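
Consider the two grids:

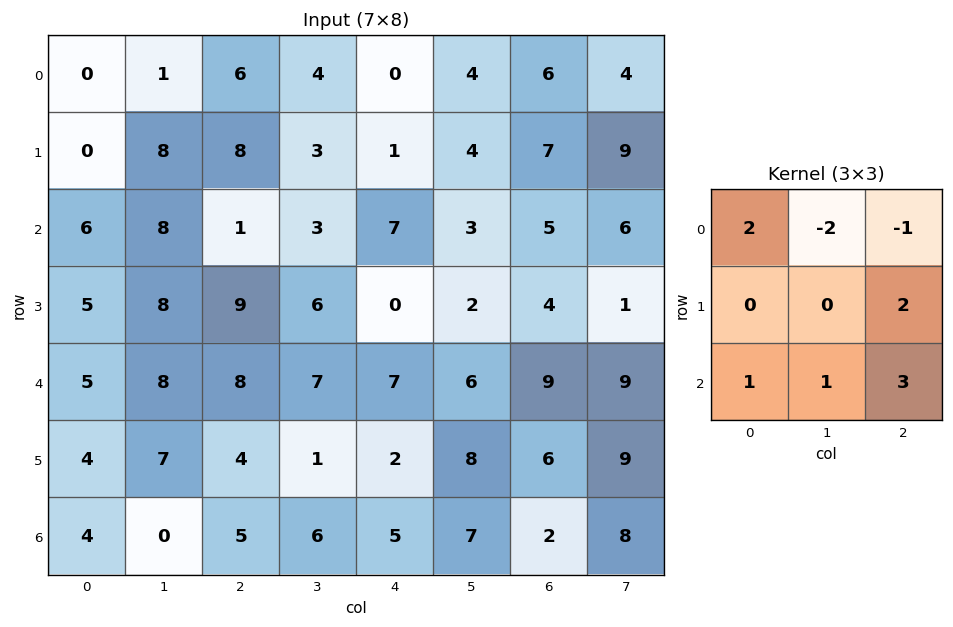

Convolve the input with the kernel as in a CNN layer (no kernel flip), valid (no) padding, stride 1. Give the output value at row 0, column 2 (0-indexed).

31

The receptive field on the input at this output position is [6 4 0 / 8 3 1 / 1 3 7]. Elementwise product with the kernel and sum: 6·2 + 4·-2 + 0·-1 + 1·2 + 1·1 + 3·1 + 7·3.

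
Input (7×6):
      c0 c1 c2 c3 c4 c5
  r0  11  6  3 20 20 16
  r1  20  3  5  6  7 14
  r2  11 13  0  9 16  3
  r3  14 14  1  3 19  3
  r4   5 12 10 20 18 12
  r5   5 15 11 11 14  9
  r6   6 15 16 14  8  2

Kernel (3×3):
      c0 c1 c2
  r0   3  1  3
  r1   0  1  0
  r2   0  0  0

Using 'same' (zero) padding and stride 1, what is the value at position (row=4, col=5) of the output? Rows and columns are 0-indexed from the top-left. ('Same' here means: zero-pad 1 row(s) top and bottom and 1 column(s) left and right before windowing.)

The receptive field on the zero-padded input at this output position is [19 3 0 / 18 12 0 / 14 9 0]. Elementwise product with the kernel and sum: 19·3 + 3·1 + 0·3 + 12·1.

72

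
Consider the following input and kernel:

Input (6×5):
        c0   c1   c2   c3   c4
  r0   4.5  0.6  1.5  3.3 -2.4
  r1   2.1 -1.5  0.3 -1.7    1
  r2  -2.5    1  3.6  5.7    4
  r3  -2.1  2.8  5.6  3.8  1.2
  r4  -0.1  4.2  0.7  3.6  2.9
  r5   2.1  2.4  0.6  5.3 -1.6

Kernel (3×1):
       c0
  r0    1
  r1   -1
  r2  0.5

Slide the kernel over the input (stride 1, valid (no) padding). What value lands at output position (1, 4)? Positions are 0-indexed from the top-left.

The receptive field on the input at this output position is [1 / 4 / 1.2]. Elementwise product with the kernel and sum: 1·1 + 4·-1 + 1.2·0.5.

-2.4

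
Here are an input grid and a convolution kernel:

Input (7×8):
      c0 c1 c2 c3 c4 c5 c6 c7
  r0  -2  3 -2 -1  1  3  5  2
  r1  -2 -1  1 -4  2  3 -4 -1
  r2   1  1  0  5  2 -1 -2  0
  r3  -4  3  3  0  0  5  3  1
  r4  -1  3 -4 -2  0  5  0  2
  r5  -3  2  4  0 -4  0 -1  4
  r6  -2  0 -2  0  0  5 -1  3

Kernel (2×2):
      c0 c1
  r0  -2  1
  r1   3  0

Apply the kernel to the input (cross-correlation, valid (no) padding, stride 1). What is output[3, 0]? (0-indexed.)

8

The receptive field on the input at this output position is [-4 3 / -1 3]. Elementwise product with the kernel and sum: -4·-2 + 3·1 + -1·3.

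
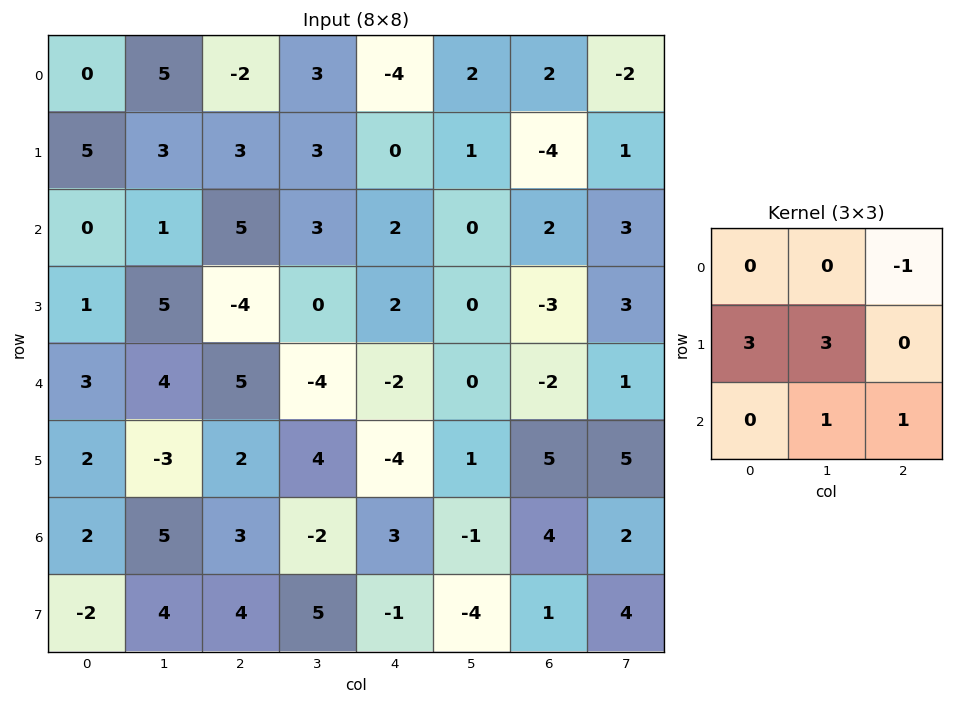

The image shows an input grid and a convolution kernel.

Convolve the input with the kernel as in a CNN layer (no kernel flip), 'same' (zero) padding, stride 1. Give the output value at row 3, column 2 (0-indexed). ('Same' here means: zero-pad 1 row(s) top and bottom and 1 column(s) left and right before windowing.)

The receptive field on the zero-padded input at this output position is [1 5 3 / 5 -4 0 / 4 5 -4]. Elementwise product with the kernel and sum: 3·-1 + 5·3 + -4·3 + 5·1 + -4·1.

1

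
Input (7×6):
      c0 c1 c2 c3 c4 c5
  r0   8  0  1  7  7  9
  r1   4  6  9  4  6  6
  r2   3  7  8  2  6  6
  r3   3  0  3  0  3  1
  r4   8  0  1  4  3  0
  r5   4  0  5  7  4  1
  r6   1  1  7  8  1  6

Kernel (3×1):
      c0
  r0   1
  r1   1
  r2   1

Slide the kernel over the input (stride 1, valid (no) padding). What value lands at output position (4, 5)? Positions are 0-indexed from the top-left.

7

The receptive field on the input at this output position is [0 / 1 / 6]. Elementwise product with the kernel and sum: 0·1 + 1·1 + 6·1.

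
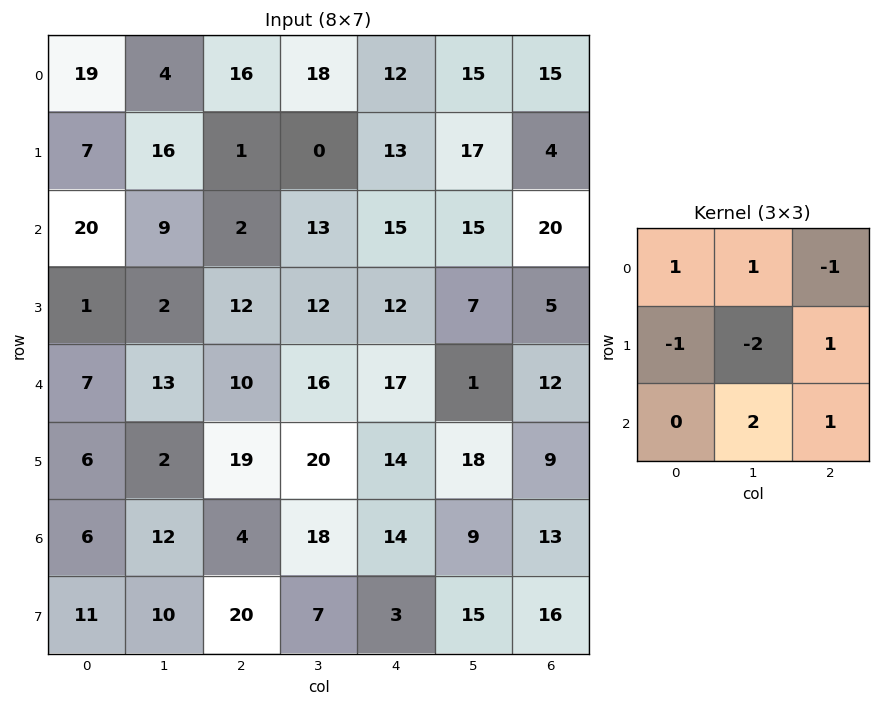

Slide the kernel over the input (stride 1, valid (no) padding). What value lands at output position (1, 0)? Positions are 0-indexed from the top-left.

The receptive field on the input at this output position is [7 16 1 / 20 9 2 / 1 2 12]. Elementwise product with the kernel and sum: 7·1 + 16·1 + 1·-1 + 20·-1 + 9·-2 + 2·1 + 2·2 + 12·1.

2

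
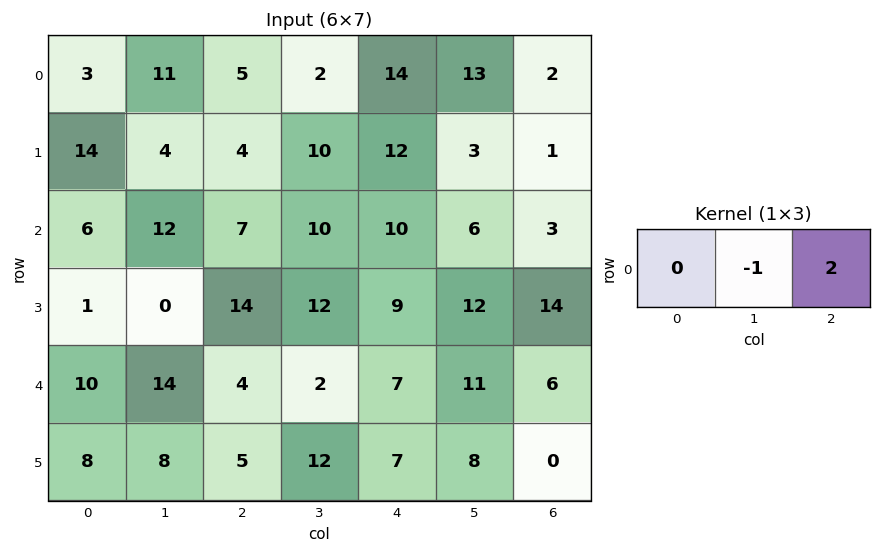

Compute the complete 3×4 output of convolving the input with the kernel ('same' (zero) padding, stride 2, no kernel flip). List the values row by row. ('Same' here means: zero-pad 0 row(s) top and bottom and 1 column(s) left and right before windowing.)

Output[0,0]: The receptive field on the zero-padded input at this output position is [0 3 11]. Elementwise product with the kernel and sum: 3·-1 + 11·2.
Output[0,1]: The receptive field on the zero-padded input at this output position is [11 5 2]. Elementwise product with the kernel and sum: 5·-1 + 2·2.

19 -1 12 -2
18 13 2 -3
18 0 15 -6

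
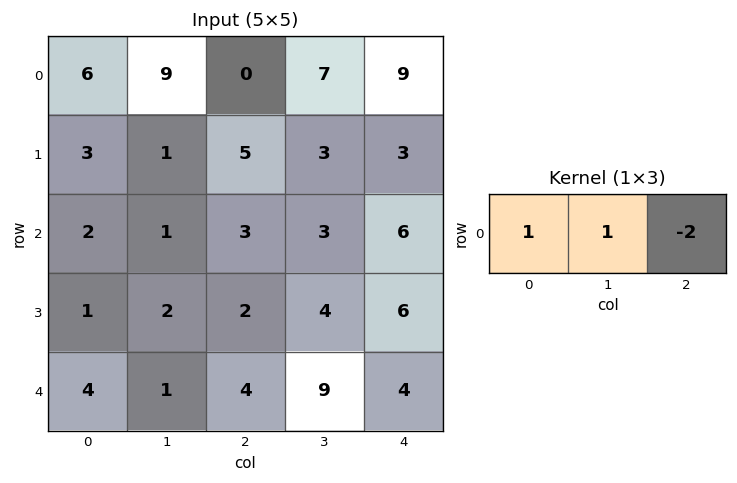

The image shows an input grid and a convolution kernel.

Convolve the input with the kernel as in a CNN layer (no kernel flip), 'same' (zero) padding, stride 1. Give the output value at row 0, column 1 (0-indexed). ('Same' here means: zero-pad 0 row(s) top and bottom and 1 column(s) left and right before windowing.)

15

The receptive field on the zero-padded input at this output position is [6 9 0]. Elementwise product with the kernel and sum: 6·1 + 9·1 + 0·-2.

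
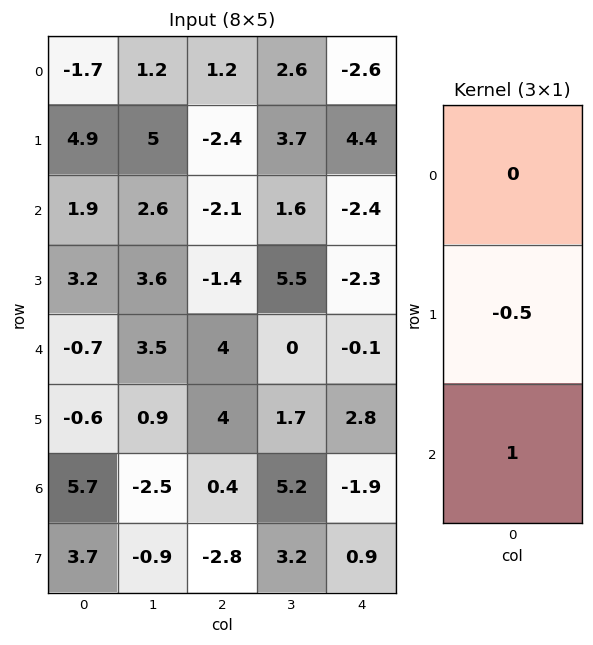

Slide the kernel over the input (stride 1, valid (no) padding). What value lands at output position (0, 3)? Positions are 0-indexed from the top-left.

The receptive field on the input at this output position is [2.6 / 3.7 / 1.6]. Elementwise product with the kernel and sum: 3.7·-0.5 + 1.6·1.

-0.25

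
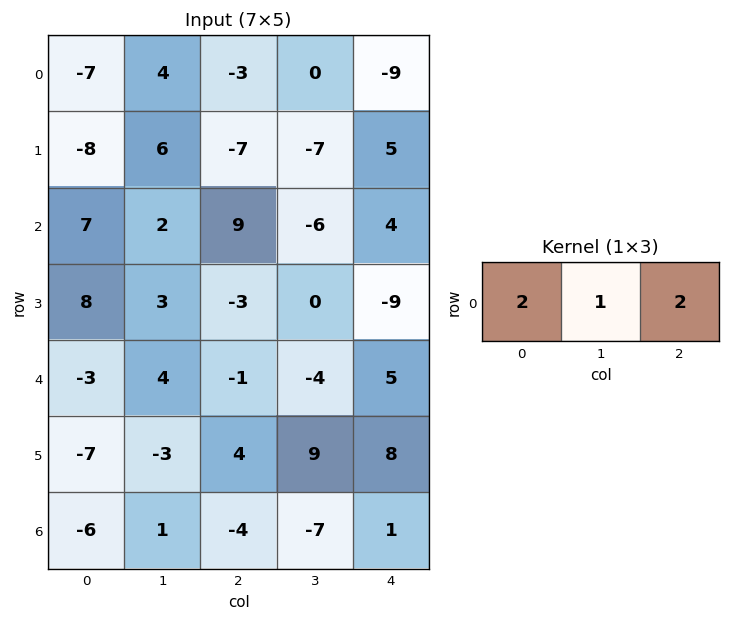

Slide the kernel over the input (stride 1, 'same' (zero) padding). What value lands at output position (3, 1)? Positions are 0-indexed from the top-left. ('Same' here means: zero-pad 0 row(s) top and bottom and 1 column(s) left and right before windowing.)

The receptive field on the zero-padded input at this output position is [8 3 -3]. Elementwise product with the kernel and sum: 8·2 + 3·1 + -3·2.

13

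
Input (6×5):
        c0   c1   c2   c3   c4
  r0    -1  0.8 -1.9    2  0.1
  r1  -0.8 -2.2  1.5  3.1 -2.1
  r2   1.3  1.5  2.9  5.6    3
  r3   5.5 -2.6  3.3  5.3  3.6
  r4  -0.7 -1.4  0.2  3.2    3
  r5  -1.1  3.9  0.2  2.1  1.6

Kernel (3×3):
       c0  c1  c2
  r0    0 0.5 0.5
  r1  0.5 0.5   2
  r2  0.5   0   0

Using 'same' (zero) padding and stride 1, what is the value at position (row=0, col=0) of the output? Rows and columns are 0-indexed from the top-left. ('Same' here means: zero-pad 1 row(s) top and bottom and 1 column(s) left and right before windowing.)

1.1

The receptive field on the zero-padded input at this output position is [0 0 0 / 0 -1 0.8 / 0 -0.8 -2.2]. Elementwise product with the kernel and sum: 0·0.5 + 0·0.5 + 0·0.5 + -1·0.5 + 0.8·2 + 0·0.5.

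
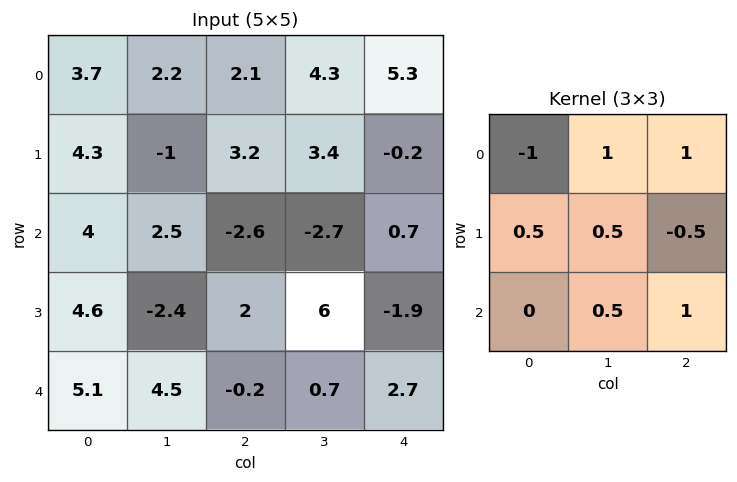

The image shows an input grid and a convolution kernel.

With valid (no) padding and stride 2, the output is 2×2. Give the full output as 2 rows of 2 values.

-0.7 10.25
-1.95 8.6

Output[0,0]: The receptive field on the input at this output position is [3.7 2.2 2.1 / 4.3 -1 3.2 / 4 2.5 -2.6]. Elementwise product with the kernel and sum: 3.7·-1 + 2.2·1 + 2.1·1 + 4.3·0.5 + -1·0.5 + 3.2·-0.5 + 2.5·0.5 + -2.6·1.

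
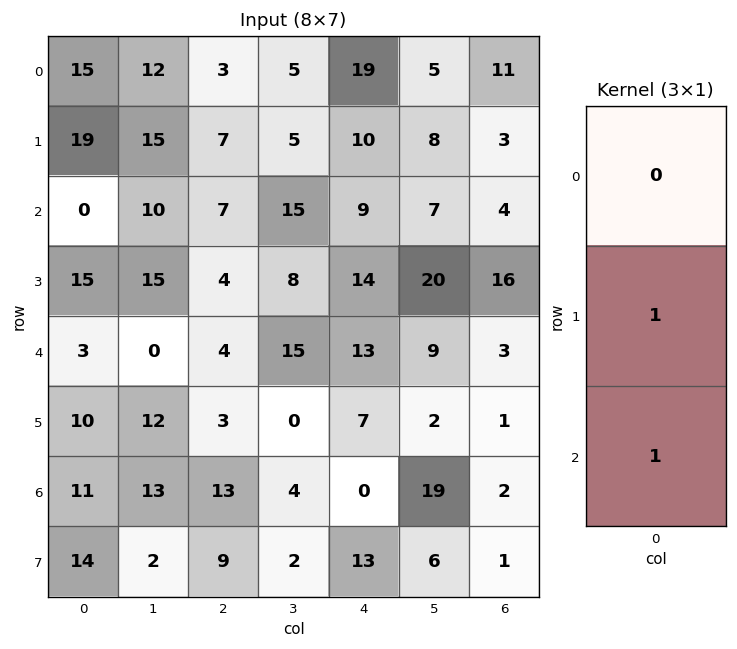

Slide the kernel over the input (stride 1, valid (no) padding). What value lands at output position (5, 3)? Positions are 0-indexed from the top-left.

The receptive field on the input at this output position is [0 / 4 / 2]. Elementwise product with the kernel and sum: 4·1 + 2·1.

6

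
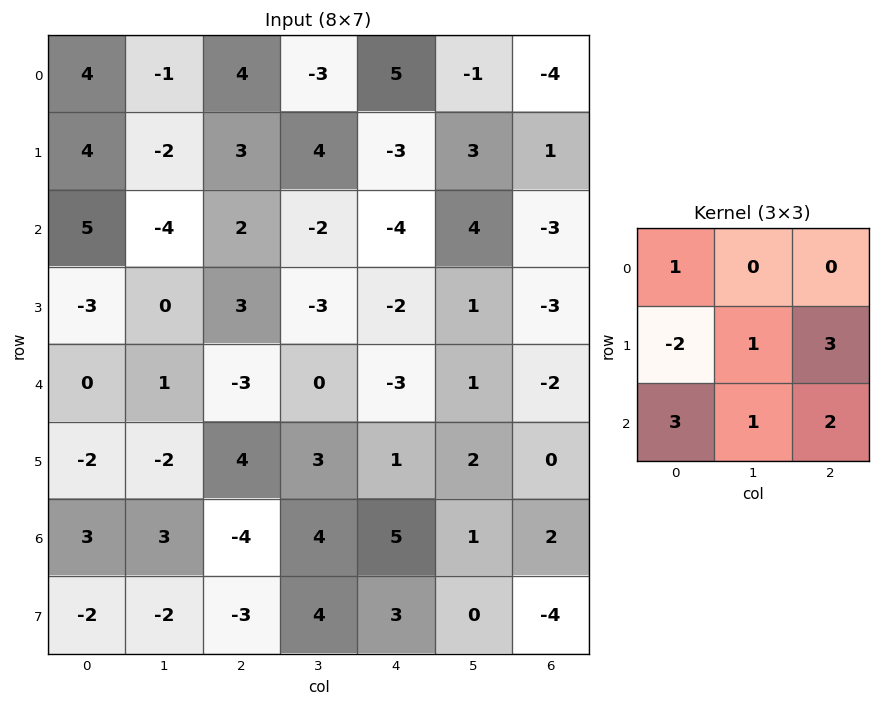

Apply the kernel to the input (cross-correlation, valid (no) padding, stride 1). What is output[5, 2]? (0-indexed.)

32

The receptive field on the input at this output position is [4 3 1 / -4 4 5 / -3 4 3]. Elementwise product with the kernel and sum: 4·1 + -4·-2 + 4·1 + 5·3 + -3·3 + 4·1 + 3·2.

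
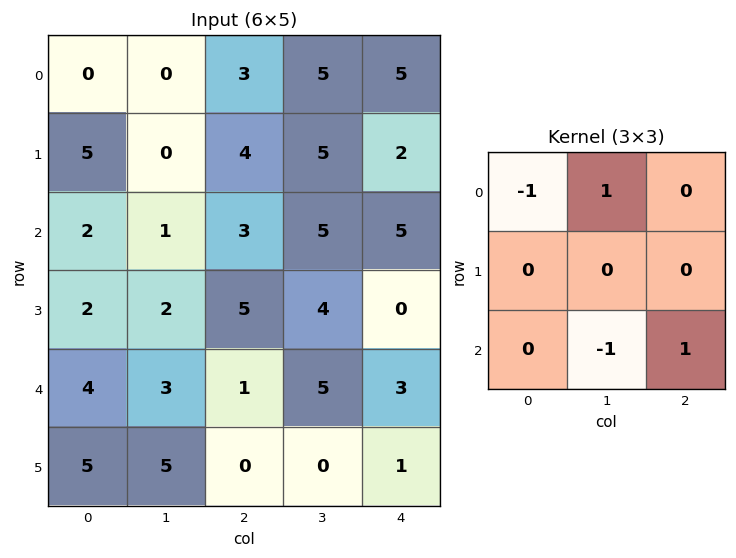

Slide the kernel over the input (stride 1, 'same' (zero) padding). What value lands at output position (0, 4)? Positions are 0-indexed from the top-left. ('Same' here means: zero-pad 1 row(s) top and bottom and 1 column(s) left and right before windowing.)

The receptive field on the zero-padded input at this output position is [0 0 0 / 5 5 0 / 5 2 0]. Elementwise product with the kernel and sum: 0·-1 + 0·1 + 2·-1 + 0·1.

-2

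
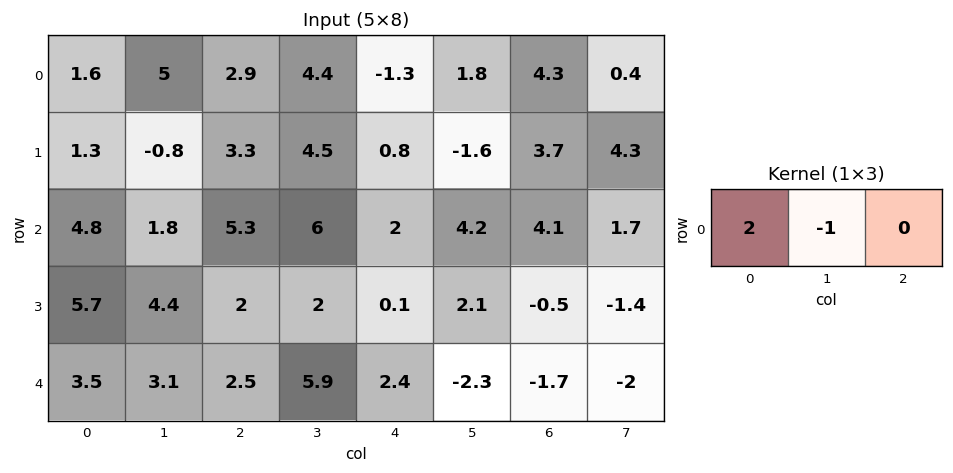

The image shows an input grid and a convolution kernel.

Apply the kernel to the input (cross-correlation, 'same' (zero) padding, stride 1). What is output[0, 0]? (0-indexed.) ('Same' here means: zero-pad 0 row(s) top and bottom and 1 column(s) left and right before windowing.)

The receptive field on the zero-padded input at this output position is [0 1.6 5]. Elementwise product with the kernel and sum: 0·2 + 1.6·-1.

-1.6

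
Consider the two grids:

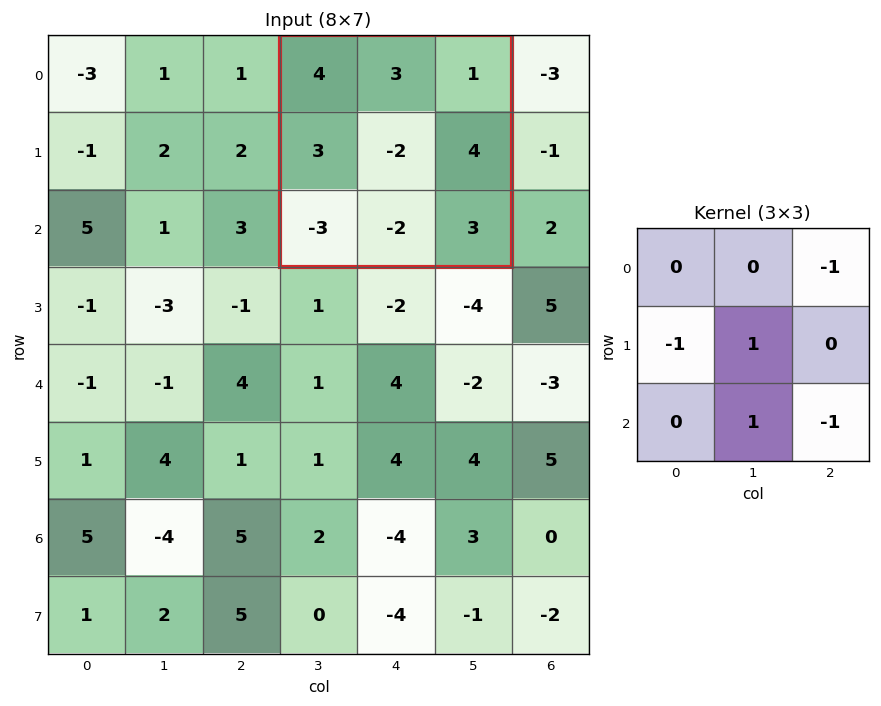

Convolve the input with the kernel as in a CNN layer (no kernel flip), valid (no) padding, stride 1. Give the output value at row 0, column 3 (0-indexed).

-11

The receptive field on the input at this output position is [4 3 1 / 3 -2 4 / -3 -2 3]. Elementwise product with the kernel and sum: 1·-1 + 3·-1 + -2·1 + -2·1 + 3·-1.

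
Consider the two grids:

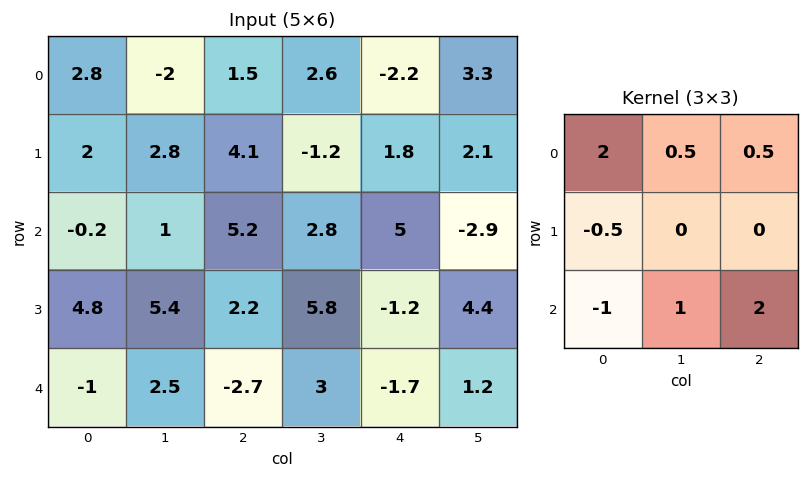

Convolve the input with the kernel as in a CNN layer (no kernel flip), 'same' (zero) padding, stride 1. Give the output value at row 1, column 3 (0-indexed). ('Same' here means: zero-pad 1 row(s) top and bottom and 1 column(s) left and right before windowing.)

8.75

The receptive field on the zero-padded input at this output position is [1.5 2.6 -2.2 / 4.1 -1.2 1.8 / 5.2 2.8 5]. Elementwise product with the kernel and sum: 1.5·2 + 2.6·0.5 + -2.2·0.5 + 4.1·-0.5 + 5.2·-1 + 2.8·1 + 5·2.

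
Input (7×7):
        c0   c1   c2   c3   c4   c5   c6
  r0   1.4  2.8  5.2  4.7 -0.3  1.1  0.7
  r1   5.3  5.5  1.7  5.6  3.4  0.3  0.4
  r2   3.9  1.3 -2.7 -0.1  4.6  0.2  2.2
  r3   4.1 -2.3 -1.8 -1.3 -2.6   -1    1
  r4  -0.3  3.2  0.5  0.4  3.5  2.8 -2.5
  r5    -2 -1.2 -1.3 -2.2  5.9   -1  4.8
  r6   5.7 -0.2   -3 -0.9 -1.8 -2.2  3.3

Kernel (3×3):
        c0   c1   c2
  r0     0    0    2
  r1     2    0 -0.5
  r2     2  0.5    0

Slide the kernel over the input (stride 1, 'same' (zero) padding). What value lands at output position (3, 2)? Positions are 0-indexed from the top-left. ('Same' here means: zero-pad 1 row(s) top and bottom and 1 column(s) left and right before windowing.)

The receptive field on the zero-padded input at this output position is [1.3 -2.7 -0.1 / -2.3 -1.8 -1.3 / 3.2 0.5 0.4]. Elementwise product with the kernel and sum: -0.1·2 + -2.3·2 + -1.3·-0.5 + 3.2·2 + 0.5·0.5.

2.5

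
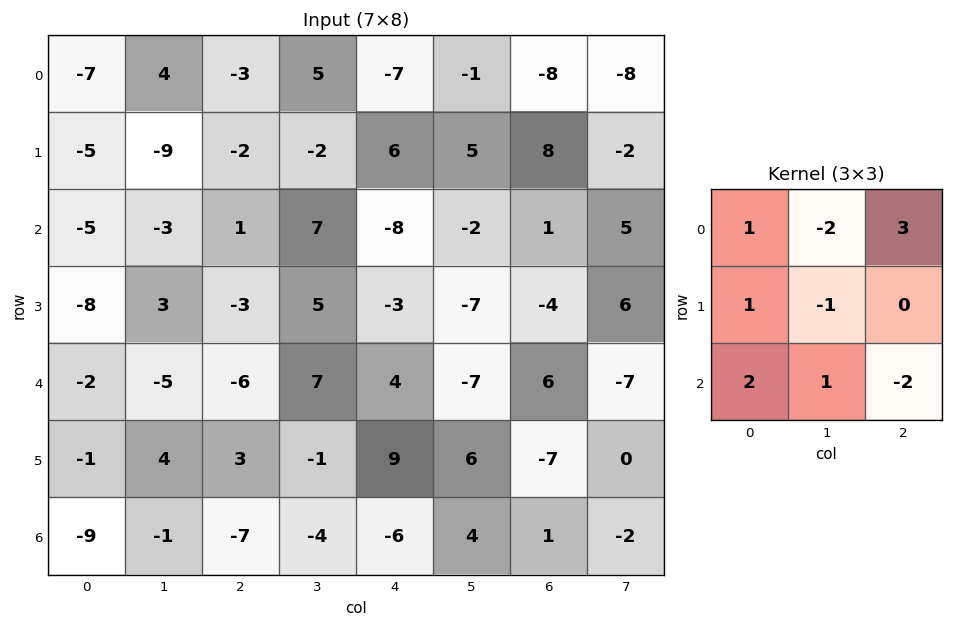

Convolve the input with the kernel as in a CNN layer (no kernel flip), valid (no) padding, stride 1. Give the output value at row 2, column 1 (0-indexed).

The receptive field on the input at this output position is [-3 1 7 / 3 -3 5 / -5 -6 7]. Elementwise product with the kernel and sum: -3·1 + 1·-2 + 7·3 + 3·1 + -3·-1 + -5·2 + -6·1 + 7·-2.

-8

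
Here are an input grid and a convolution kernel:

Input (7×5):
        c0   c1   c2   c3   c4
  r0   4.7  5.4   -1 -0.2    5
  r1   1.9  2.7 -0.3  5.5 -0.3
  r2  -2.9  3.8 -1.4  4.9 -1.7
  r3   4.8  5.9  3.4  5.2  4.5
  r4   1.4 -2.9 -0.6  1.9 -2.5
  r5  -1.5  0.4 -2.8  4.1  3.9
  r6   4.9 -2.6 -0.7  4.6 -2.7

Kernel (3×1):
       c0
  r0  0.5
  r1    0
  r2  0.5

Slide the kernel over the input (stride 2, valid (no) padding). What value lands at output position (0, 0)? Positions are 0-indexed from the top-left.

0.9

The receptive field on the input at this output position is [4.7 / 1.9 / -2.9]. Elementwise product with the kernel and sum: 4.7·0.5 + -2.9·0.5.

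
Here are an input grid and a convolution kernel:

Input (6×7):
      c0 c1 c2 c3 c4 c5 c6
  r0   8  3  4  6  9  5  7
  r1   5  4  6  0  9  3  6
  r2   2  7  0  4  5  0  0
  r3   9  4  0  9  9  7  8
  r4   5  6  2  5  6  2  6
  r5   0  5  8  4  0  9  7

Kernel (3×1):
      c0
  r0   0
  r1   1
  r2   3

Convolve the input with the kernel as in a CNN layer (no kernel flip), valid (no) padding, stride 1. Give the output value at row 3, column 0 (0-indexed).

The receptive field on the input at this output position is [9 / 5 / 0]. Elementwise product with the kernel and sum: 5·1 + 0·3.

5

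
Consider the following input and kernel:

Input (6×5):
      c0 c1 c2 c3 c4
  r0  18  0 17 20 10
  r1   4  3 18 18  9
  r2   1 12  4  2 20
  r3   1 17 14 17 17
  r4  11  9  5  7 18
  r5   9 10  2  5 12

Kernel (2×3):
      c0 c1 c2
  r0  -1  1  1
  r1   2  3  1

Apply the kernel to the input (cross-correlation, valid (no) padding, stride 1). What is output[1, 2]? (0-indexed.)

The receptive field on the input at this output position is [18 18 9 / 4 2 20]. Elementwise product with the kernel and sum: 18·-1 + 18·1 + 9·1 + 4·2 + 2·3 + 20·1.

43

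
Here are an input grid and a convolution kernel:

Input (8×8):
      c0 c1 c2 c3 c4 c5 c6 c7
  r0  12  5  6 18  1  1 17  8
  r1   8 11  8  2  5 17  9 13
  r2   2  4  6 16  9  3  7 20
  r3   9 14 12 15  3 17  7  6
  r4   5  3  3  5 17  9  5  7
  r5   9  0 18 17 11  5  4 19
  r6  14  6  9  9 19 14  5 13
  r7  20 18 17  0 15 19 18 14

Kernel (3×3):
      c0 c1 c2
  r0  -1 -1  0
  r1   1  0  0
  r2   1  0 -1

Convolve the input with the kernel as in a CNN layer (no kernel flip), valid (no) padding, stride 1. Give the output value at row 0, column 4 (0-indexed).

5

The receptive field on the input at this output position is [1 1 17 / 5 17 9 / 9 3 7]. Elementwise product with the kernel and sum: 1·-1 + 1·-1 + 5·1 + 9·1 + 7·-1.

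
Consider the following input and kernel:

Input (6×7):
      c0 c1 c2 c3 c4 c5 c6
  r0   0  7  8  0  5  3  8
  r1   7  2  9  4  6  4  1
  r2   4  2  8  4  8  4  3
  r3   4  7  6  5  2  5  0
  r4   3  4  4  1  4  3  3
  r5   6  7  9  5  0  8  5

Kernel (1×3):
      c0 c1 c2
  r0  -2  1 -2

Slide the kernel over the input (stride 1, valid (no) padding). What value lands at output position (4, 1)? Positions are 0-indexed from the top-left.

-6

The receptive field on the input at this output position is [4 4 1]. Elementwise product with the kernel and sum: 4·-2 + 4·1 + 1·-2.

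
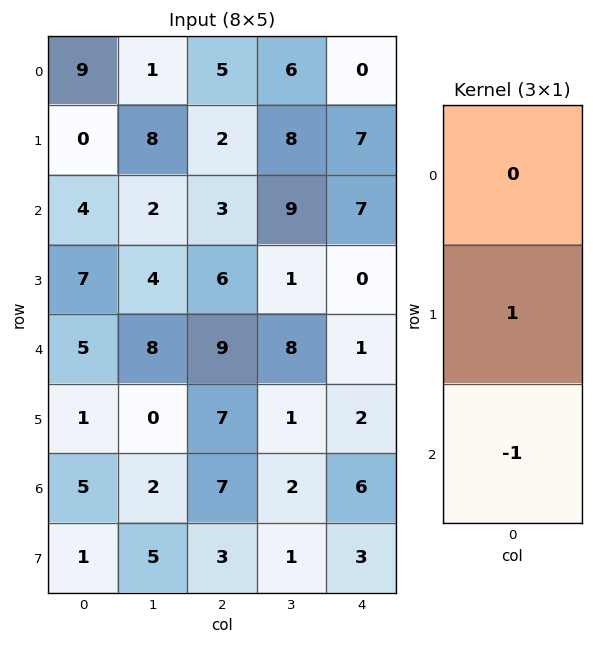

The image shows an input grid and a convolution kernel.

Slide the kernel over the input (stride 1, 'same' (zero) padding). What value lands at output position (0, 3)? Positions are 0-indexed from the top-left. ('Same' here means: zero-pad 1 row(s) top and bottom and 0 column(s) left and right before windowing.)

The receptive field on the zero-padded input at this output position is [0 / 6 / 8]. Elementwise product with the kernel and sum: 6·1 + 8·-1.

-2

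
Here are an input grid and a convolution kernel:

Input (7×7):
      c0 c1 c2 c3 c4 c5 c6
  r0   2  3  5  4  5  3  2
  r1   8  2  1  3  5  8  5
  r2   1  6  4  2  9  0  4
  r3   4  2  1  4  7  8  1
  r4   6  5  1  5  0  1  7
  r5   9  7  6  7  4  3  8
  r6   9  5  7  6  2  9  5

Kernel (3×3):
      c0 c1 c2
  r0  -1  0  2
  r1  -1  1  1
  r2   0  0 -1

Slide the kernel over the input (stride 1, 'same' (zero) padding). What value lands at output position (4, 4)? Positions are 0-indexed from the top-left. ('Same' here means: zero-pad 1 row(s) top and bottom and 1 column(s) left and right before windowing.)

5

The receptive field on the zero-padded input at this output position is [4 7 8 / 5 0 1 / 7 4 3]. Elementwise product with the kernel and sum: 4·-1 + 8·2 + 5·-1 + 0·1 + 1·1 + 3·-1.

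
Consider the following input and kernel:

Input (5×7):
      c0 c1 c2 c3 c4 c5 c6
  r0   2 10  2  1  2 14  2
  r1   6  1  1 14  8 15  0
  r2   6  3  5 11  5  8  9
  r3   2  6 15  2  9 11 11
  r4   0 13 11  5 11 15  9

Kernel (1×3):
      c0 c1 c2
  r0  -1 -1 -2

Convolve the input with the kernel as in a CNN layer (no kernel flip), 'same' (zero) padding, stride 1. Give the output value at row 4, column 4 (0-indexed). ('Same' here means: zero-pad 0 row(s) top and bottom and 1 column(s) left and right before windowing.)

The receptive field on the zero-padded input at this output position is [5 11 15]. Elementwise product with the kernel and sum: 5·-1 + 11·-1 + 15·-2.

-46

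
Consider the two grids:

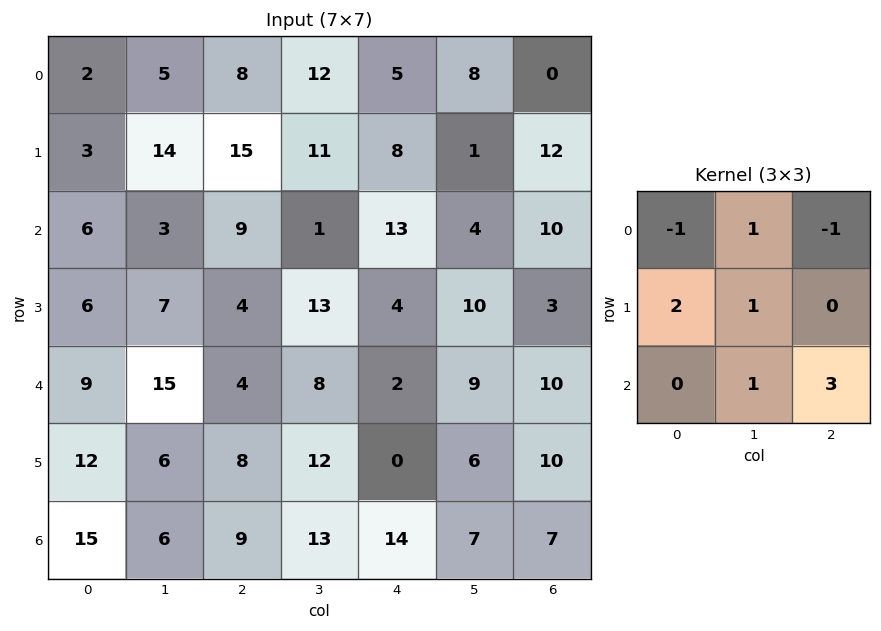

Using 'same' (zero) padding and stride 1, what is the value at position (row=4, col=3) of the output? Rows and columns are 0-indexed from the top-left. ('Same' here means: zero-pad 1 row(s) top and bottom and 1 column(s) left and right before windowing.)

33

The receptive field on the zero-padded input at this output position is [4 13 4 / 4 8 2 / 8 12 0]. Elementwise product with the kernel and sum: 4·-1 + 13·1 + 4·-1 + 4·2 + 8·1 + 12·1 + 0·3.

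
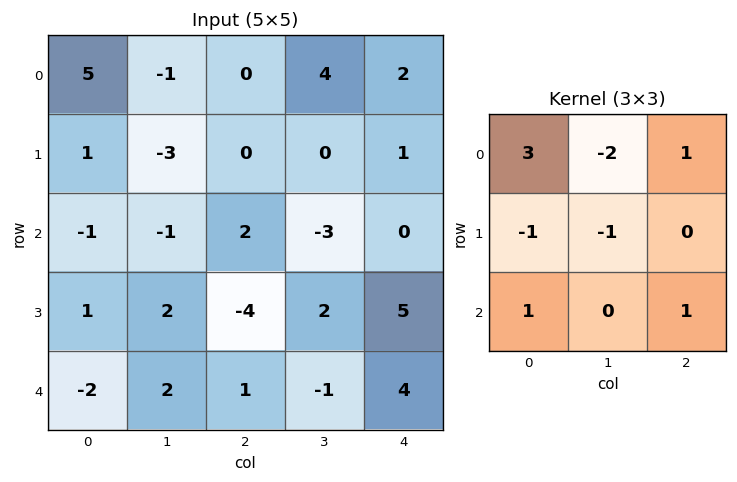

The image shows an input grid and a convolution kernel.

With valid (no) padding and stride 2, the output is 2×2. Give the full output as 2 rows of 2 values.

Output[0,0]: The receptive field on the input at this output position is [5 -1 0 / 1 -3 0 / -1 -1 2]. Elementwise product with the kernel and sum: 5·3 + -1·-2 + 0·1 + 1·-1 + -3·-1 + -1·1 + 2·1.
Output[0,1]: The receptive field on the input at this output position is [0 4 2 / 0 0 1 / 2 -3 0]. Elementwise product with the kernel and sum: 0·3 + 4·-2 + 2·1 + 0·-1 + 0·-1 + 2·1 + 0·1.

20 -4
-3 19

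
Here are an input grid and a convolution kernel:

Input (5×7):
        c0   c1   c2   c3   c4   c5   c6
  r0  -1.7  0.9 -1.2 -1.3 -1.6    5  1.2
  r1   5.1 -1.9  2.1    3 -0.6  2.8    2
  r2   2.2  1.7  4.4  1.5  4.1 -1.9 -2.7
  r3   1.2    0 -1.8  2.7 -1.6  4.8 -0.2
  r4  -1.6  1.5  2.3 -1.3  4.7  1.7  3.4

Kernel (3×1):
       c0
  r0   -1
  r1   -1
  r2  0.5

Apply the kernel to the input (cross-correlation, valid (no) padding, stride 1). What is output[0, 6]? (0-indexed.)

The receptive field on the input at this output position is [1.2 / 2 / -2.7]. Elementwise product with the kernel and sum: 1.2·-1 + 2·-1 + -2.7·0.5.

-4.55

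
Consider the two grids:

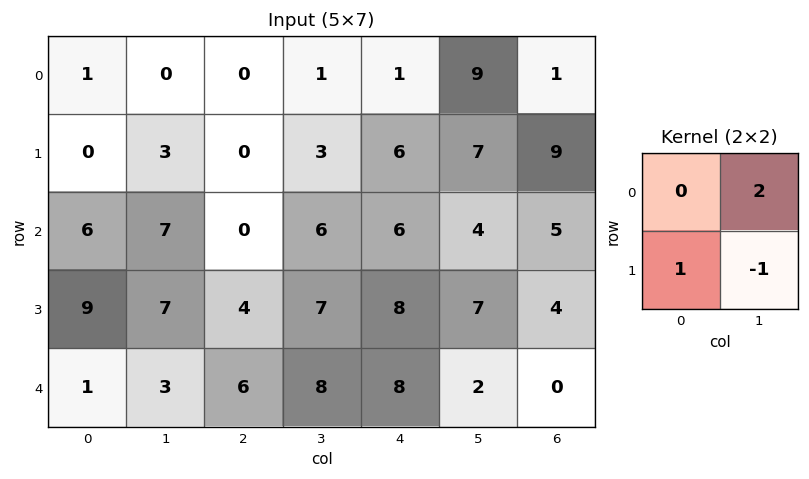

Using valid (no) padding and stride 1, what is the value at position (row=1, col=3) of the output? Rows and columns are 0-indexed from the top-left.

The receptive field on the input at this output position is [3 6 / 6 6]. Elementwise product with the kernel and sum: 6·2 + 6·1 + 6·-1.

12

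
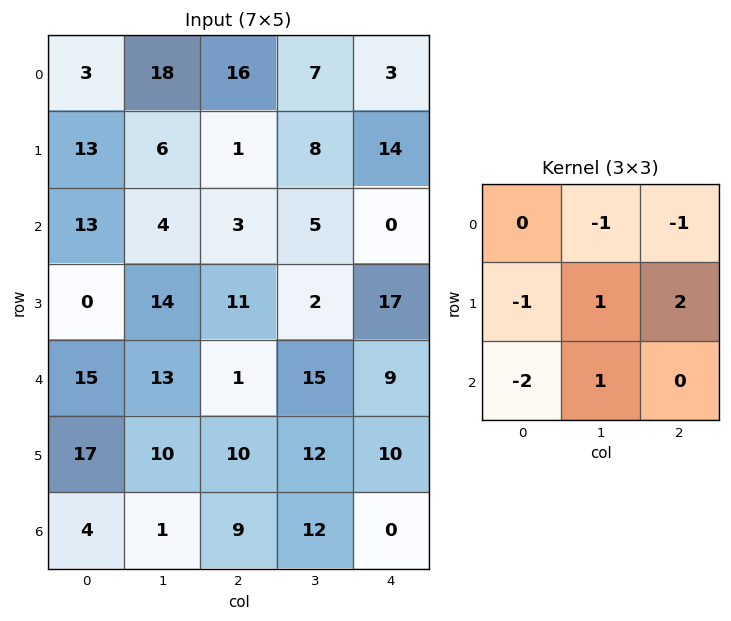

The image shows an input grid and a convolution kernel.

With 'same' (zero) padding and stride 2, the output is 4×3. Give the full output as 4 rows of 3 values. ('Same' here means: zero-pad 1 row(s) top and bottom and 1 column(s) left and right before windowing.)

52 1 -6
2 -17 -6
44 -5 -37
-21 10 -22

Output[0,0]: The receptive field on the zero-padded input at this output position is [0 0 0 / 0 3 18 / 0 13 6]. Elementwise product with the kernel and sum: 0·-1 + 0·-1 + 0·-1 + 3·1 + 18·2 + 0·-2 + 13·1.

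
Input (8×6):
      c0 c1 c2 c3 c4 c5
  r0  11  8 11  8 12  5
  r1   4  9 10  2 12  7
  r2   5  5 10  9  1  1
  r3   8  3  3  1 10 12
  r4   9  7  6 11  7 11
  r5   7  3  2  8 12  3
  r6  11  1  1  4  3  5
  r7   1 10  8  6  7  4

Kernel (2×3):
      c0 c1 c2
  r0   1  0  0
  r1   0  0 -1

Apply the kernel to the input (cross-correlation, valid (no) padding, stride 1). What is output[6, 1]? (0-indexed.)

-5

The receptive field on the input at this output position is [1 1 4 / 10 8 6]. Elementwise product with the kernel and sum: 1·1 + 6·-1.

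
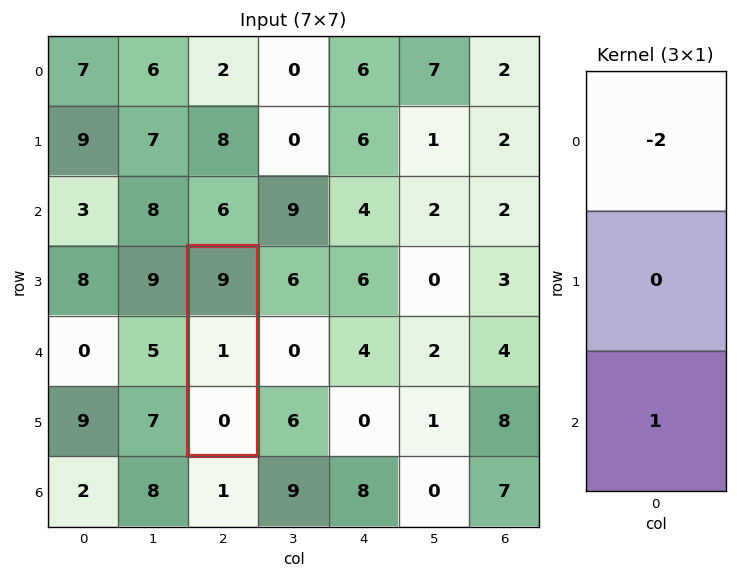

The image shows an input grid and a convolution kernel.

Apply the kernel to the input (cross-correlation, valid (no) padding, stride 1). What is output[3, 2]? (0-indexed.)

The receptive field on the input at this output position is [9 / 1 / 0]. Elementwise product with the kernel and sum: 9·-2 + 0·1.

-18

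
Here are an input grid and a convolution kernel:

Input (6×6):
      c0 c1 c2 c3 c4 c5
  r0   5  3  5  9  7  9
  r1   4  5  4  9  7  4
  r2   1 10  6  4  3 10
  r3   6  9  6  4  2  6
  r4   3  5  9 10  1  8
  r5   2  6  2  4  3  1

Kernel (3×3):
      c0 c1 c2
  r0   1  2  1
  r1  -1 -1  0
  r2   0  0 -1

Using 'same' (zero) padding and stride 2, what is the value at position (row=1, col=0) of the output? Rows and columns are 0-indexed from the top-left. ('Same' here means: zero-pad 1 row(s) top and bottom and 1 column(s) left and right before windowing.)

3

The receptive field on the zero-padded input at this output position is [0 4 5 / 0 1 10 / 0 6 9]. Elementwise product with the kernel and sum: 0·1 + 4·2 + 5·1 + 0·-1 + 1·-1 + 9·-1.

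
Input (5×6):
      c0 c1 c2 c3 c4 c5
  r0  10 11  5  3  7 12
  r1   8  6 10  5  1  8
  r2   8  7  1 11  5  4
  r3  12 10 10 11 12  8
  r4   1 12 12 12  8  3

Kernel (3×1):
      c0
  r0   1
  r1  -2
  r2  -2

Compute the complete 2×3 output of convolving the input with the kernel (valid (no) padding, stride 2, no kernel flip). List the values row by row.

Output[0,0]: The receptive field on the input at this output position is [10 / 8 / 8]. Elementwise product with the kernel and sum: 10·1 + 8·-2 + 8·-2.

-22 -17 -5
-18 -43 -35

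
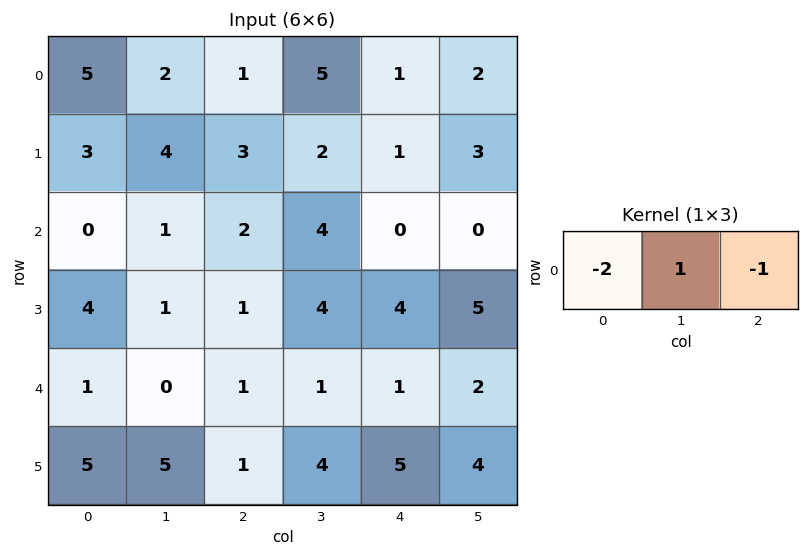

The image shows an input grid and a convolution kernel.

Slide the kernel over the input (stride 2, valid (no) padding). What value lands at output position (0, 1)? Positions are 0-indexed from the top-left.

The receptive field on the input at this output position is [1 5 1]. Elementwise product with the kernel and sum: 1·-2 + 5·1 + 1·-1.

2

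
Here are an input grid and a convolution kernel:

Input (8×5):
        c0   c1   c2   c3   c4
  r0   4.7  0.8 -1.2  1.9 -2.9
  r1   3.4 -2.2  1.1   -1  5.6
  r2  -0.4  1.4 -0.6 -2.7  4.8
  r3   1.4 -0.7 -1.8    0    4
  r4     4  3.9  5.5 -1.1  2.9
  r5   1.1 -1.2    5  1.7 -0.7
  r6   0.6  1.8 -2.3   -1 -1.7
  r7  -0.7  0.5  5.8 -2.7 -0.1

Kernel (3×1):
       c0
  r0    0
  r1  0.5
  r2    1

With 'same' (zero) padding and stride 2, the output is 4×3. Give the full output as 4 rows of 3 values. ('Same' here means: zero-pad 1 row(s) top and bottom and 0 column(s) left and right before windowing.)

5.75 0.5 4.15
1.2 -2.1 6.4
3.1 7.75 0.75
-0.4 4.65 -0.95

Output[0,0]: The receptive field on the zero-padded input at this output position is [0 / 4.7 / 3.4]. Elementwise product with the kernel and sum: 4.7·0.5 + 3.4·1.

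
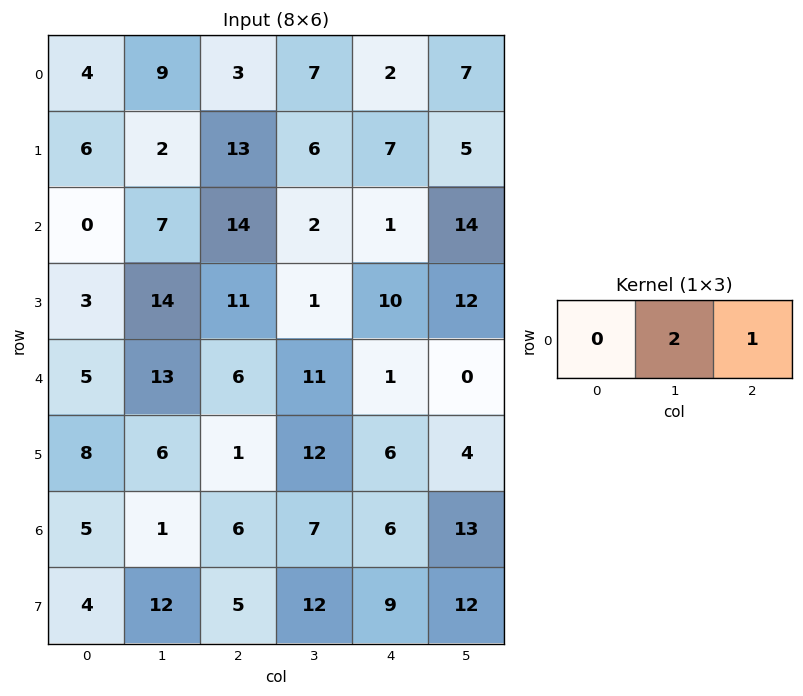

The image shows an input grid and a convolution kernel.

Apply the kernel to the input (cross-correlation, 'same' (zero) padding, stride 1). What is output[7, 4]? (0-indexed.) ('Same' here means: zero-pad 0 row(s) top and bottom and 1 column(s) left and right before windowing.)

30

The receptive field on the zero-padded input at this output position is [12 9 12]. Elementwise product with the kernel and sum: 9·2 + 12·1.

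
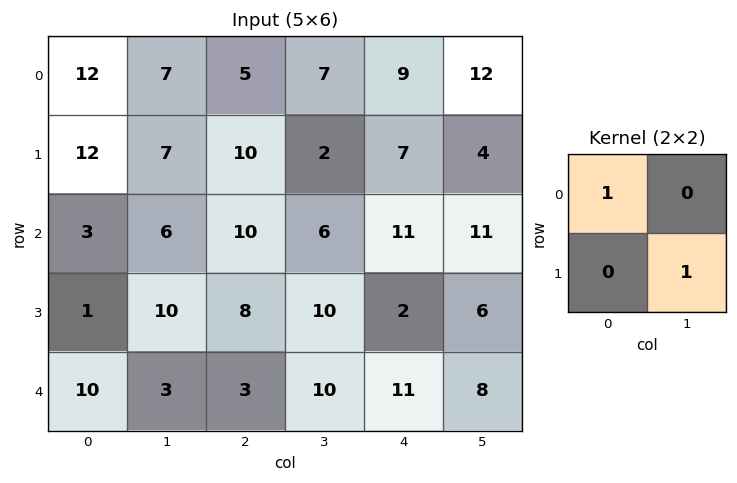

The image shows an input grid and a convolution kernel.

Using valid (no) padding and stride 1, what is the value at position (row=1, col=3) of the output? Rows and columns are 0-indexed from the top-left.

13

The receptive field on the input at this output position is [2 7 / 6 11]. Elementwise product with the kernel and sum: 2·1 + 11·1.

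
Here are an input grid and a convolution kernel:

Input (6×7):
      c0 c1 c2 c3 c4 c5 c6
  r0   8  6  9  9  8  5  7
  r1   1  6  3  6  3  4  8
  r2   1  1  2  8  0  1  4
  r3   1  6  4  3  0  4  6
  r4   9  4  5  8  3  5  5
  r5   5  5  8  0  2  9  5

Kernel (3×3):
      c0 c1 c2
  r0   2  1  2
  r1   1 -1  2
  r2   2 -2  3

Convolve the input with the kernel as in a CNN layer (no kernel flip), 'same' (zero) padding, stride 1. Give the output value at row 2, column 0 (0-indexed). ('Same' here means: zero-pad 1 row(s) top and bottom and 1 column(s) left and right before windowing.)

The receptive field on the zero-padded input at this output position is [0 1 6 / 0 1 1 / 0 1 6]. Elementwise product with the kernel and sum: 0·2 + 1·1 + 6·2 + 0·1 + 1·-1 + 1·2 + 0·2 + 1·-2 + 6·3.

30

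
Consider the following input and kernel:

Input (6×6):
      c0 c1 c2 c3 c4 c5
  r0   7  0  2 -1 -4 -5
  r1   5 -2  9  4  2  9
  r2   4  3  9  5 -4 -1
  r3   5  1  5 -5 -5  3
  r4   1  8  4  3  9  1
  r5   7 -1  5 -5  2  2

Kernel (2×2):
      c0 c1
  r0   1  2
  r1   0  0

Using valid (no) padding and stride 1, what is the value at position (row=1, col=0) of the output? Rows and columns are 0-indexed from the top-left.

1

The receptive field on the input at this output position is [5 -2 / 4 3]. Elementwise product with the kernel and sum: 5·1 + -2·2.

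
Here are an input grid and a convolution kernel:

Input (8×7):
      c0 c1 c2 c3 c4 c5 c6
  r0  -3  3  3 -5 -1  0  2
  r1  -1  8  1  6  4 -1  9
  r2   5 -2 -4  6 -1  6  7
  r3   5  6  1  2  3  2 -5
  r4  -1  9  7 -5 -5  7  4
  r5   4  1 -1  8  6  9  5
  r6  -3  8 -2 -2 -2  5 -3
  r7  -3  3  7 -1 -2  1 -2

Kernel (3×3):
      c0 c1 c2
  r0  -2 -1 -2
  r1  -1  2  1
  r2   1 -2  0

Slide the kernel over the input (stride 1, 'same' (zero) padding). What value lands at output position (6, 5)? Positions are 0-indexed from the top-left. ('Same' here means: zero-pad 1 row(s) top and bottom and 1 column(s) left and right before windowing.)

The receptive field on the zero-padded input at this output position is [6 9 5 / -2 5 -3 / -2 1 -2]. Elementwise product with the kernel and sum: 6·-2 + 9·-1 + 5·-2 + -2·-1 + 5·2 + -3·1 + -2·1 + 1·-2.

-26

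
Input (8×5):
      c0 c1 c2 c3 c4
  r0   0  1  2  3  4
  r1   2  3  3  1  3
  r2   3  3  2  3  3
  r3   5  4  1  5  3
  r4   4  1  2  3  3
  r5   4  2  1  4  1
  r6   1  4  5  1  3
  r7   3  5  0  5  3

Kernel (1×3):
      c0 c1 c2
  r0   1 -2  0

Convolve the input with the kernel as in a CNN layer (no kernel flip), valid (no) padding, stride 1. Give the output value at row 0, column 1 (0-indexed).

The receptive field on the input at this output position is [1 2 3]. Elementwise product with the kernel and sum: 1·1 + 2·-2.

-3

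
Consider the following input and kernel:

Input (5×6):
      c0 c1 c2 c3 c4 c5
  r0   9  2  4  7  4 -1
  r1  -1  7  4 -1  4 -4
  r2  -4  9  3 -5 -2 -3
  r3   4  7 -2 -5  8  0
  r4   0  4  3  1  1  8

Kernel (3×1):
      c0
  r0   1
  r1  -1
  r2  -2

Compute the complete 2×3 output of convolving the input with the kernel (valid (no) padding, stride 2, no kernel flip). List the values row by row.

18 -6 4
-8 -1 -12

Output[0,0]: The receptive field on the input at this output position is [9 / -1 / -4]. Elementwise product with the kernel and sum: 9·1 + -1·-1 + -4·-2.
Output[0,1]: The receptive field on the input at this output position is [4 / 4 / 3]. Elementwise product with the kernel and sum: 4·1 + 4·-1 + 3·-2.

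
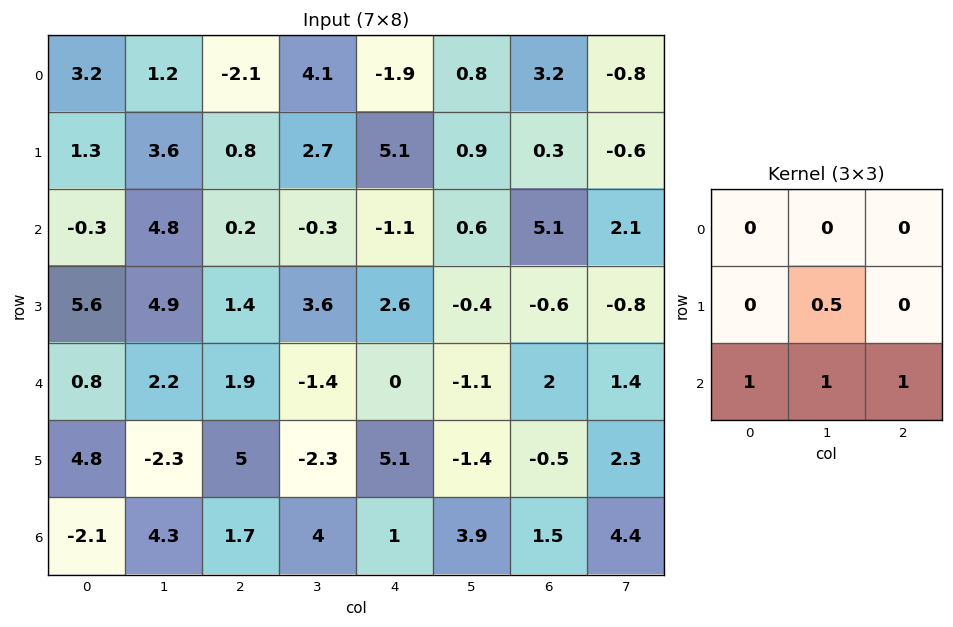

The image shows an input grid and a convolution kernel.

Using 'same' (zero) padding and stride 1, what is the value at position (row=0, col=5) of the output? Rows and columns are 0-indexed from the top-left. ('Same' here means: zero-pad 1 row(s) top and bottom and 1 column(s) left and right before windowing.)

The receptive field on the zero-padded input at this output position is [0 0 0 / -1.9 0.8 3.2 / 5.1 0.9 0.3]. Elementwise product with the kernel and sum: 0.8·0.5 + 5.1·1 + 0.9·1 + 0.3·1.

6.7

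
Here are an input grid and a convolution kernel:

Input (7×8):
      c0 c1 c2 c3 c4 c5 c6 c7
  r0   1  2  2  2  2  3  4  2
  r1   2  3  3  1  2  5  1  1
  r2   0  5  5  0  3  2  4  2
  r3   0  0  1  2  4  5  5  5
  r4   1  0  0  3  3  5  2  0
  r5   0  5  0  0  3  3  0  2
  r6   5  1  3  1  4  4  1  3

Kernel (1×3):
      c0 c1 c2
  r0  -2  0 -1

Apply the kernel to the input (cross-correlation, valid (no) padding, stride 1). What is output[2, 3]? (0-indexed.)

The receptive field on the input at this output position is [0 3 2]. Elementwise product with the kernel and sum: 0·-2 + 2·-1.

-2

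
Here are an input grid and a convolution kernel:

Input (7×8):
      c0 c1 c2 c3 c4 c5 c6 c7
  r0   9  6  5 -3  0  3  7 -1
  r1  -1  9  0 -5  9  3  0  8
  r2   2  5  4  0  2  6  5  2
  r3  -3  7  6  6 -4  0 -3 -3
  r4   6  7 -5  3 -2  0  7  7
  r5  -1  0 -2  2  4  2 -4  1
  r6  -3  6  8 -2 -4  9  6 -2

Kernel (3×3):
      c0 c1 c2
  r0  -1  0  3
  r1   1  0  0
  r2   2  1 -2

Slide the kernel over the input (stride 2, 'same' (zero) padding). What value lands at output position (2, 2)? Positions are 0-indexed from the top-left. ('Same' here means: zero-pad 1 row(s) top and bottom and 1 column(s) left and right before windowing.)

The receptive field on the zero-padded input at this output position is [6 -4 0 / 3 -2 0 / 2 4 2]. Elementwise product with the kernel and sum: 6·-1 + 0·3 + 3·1 + 2·2 + 4·1 + 2·-2.

1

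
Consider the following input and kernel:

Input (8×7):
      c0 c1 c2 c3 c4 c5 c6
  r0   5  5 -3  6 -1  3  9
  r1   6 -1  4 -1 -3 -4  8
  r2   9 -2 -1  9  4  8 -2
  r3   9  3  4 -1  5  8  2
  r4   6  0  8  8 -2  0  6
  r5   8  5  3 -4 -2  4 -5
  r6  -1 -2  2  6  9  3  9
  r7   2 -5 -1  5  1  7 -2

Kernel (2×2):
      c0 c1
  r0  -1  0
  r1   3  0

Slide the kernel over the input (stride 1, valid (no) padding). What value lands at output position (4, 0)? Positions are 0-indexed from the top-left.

18

The receptive field on the input at this output position is [6 0 / 8 5]. Elementwise product with the kernel and sum: 6·-1 + 8·3.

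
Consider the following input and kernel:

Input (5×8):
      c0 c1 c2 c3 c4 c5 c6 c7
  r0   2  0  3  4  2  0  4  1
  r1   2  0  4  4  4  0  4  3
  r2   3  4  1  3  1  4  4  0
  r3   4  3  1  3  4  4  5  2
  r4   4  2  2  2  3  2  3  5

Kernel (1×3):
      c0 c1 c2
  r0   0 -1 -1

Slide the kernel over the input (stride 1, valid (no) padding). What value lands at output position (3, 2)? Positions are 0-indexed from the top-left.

The receptive field on the input at this output position is [1 3 4]. Elementwise product with the kernel and sum: 3·-1 + 4·-1.

-7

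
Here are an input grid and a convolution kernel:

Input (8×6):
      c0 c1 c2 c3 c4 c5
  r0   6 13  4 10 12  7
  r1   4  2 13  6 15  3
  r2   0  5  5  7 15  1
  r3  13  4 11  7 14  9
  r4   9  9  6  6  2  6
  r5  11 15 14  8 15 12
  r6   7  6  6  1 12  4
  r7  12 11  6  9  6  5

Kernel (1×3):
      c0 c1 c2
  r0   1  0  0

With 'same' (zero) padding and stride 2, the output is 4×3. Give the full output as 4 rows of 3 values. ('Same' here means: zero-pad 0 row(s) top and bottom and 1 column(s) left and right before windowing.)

Output[0,0]: The receptive field on the zero-padded input at this output position is [0 6 13]. Elementwise product with the kernel and sum: 0·1.

0 13 10
0 5 7
0 9 6
0 6 1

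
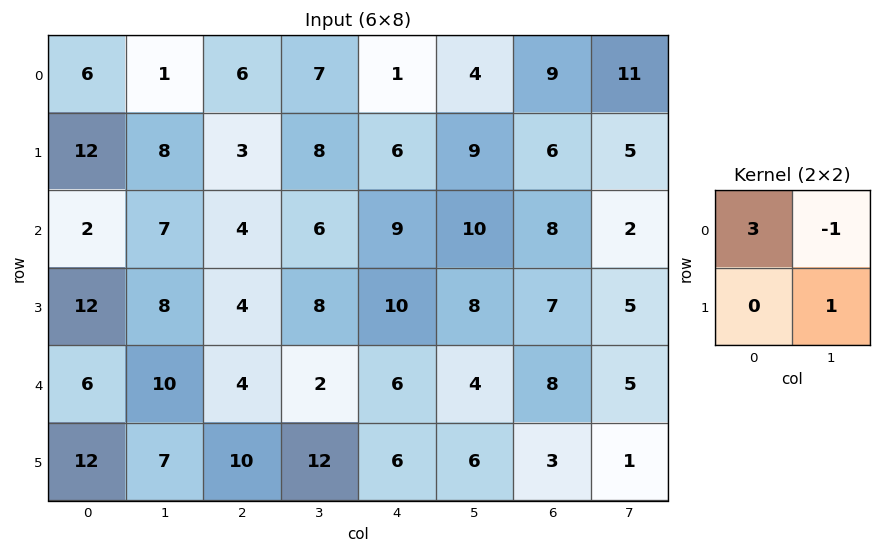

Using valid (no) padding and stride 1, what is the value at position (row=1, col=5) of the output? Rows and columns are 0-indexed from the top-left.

29

The receptive field on the input at this output position is [9 6 / 10 8]. Elementwise product with the kernel and sum: 9·3 + 6·-1 + 8·1.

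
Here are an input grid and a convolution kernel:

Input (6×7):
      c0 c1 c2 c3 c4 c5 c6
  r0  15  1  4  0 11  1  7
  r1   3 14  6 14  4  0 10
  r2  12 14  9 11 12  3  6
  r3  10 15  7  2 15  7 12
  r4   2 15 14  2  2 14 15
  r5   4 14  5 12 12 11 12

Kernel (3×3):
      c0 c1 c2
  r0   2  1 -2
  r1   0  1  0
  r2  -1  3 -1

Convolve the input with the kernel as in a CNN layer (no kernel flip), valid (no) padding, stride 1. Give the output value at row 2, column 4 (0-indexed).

47

The receptive field on the input at this output position is [12 3 6 / 15 7 12 / 2 14 15]. Elementwise product with the kernel and sum: 12·2 + 3·1 + 6·-2 + 7·1 + 2·-1 + 14·3 + 15·-1.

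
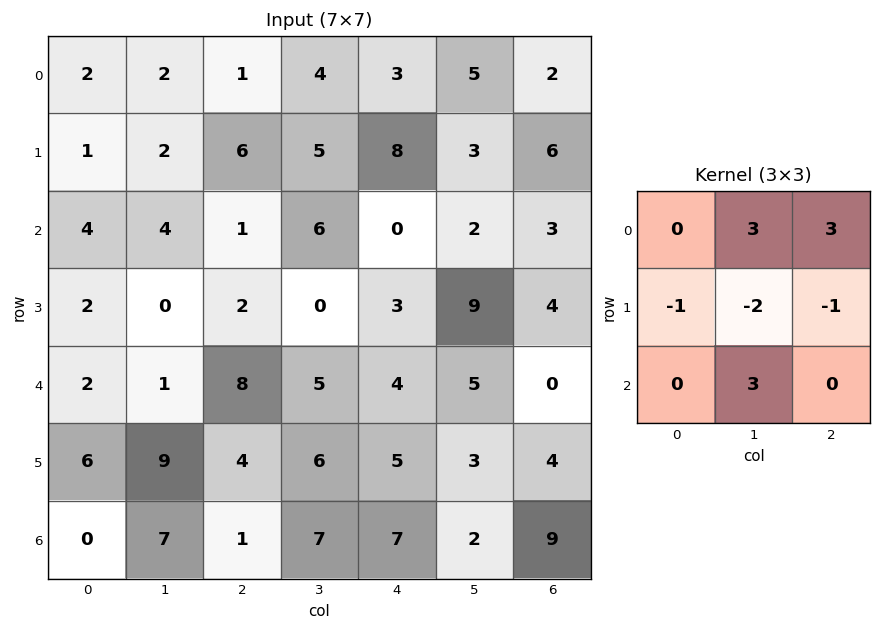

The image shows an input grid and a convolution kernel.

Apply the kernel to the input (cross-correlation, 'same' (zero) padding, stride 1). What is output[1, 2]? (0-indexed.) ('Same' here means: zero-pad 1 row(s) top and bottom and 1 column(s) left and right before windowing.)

The receptive field on the zero-padded input at this output position is [2 1 4 / 2 6 5 / 4 1 6]. Elementwise product with the kernel and sum: 1·3 + 4·3 + 2·-1 + 6·-2 + 5·-1 + 1·3.

-1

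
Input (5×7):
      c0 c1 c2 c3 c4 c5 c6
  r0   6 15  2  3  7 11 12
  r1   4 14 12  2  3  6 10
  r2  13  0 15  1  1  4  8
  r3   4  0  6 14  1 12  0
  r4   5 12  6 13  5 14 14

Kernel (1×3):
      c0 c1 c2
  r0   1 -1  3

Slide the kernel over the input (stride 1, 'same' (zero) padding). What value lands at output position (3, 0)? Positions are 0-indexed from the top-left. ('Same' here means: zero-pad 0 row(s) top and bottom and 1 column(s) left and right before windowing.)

The receptive field on the zero-padded input at this output position is [0 4 0]. Elementwise product with the kernel and sum: 0·1 + 4·-1 + 0·3.

-4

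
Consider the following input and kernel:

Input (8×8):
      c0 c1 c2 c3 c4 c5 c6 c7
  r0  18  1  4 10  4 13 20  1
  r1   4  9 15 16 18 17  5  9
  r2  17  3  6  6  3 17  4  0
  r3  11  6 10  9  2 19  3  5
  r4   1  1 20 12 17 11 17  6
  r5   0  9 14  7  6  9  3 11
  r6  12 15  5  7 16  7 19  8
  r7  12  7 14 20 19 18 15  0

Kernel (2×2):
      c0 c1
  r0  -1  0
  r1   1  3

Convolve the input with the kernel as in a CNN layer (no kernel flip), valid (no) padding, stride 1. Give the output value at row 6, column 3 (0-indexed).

The receptive field on the input at this output position is [7 16 / 20 19]. Elementwise product with the kernel and sum: 7·-1 + 20·1 + 19·3.

70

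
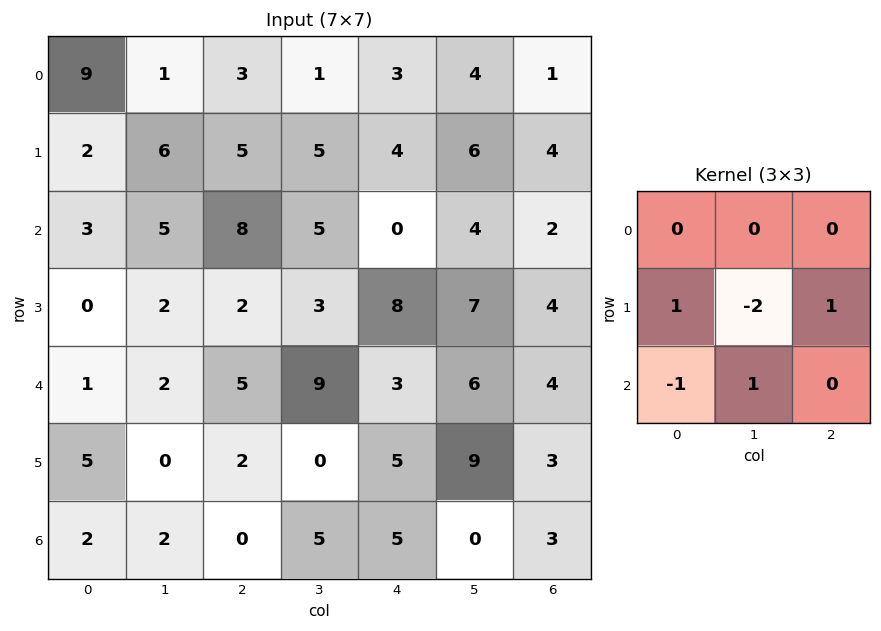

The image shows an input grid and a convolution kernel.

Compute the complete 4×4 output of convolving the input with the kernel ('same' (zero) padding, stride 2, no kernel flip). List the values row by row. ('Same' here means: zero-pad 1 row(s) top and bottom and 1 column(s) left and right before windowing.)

-15 -5 -2 0
-1 -6 14 -3
5 3 14 -8
-2 7 -5 -6

Output[0,0]: The receptive field on the zero-padded input at this output position is [0 0 0 / 0 9 1 / 0 2 6]. Elementwise product with the kernel and sum: 0·1 + 9·-2 + 1·1 + 0·-1 + 2·1.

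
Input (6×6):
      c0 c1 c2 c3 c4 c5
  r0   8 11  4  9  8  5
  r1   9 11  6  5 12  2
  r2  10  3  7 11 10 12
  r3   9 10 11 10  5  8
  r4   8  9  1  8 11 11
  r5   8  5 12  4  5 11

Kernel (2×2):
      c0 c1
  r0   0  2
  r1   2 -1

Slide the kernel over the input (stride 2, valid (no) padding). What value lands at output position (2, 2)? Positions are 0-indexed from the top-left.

The receptive field on the input at this output position is [11 11 / 5 11]. Elementwise product with the kernel and sum: 11·2 + 5·2 + 11·-1.

21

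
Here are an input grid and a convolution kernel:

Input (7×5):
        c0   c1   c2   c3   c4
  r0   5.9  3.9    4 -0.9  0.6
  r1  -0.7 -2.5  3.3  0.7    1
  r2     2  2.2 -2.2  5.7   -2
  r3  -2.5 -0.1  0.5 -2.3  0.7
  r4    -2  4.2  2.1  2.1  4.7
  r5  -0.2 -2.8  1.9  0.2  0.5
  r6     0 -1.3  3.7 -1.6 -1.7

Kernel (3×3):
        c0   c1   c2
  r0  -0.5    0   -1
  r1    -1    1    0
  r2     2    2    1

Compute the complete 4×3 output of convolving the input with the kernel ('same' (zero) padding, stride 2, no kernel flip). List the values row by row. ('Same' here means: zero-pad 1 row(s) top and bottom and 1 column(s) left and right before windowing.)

Output[0,0]: The receptive field on the zero-padded input at this output position is [0 0 0 / 0 5.9 3.9 / 0 -0.7 -2.5]. Elementwise product with the kernel and sum: 0·-0.5 + 0·-1 + 0·-1 + 5.9·1 + 0·2 + -0.7·2 + -2.5·1.

2 2.4 4.9
-0.6 -5.35 -11.25
-5.1 -1.35 5.15
2.8 6.2 -0.2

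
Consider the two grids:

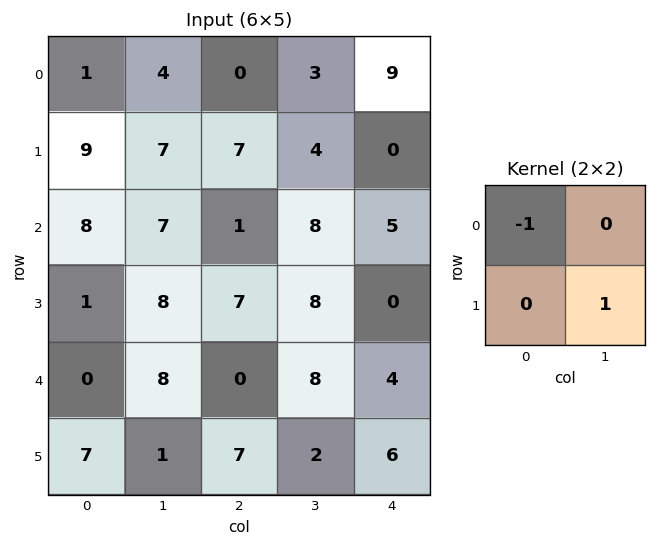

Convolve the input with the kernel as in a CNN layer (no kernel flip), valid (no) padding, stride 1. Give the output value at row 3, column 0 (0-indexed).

The receptive field on the input at this output position is [1 8 / 0 8]. Elementwise product with the kernel and sum: 1·-1 + 8·1.

7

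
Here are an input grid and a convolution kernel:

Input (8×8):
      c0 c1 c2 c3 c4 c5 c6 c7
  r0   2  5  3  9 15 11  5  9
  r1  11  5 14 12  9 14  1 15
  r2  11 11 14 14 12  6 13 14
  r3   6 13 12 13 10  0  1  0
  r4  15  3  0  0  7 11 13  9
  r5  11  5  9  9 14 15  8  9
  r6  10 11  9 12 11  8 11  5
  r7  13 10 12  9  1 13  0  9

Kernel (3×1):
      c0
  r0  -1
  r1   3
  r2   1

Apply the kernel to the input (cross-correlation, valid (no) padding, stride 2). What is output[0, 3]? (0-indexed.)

The receptive field on the input at this output position is [5 / 1 / 13]. Elementwise product with the kernel and sum: 5·-1 + 1·3 + 13·1.

11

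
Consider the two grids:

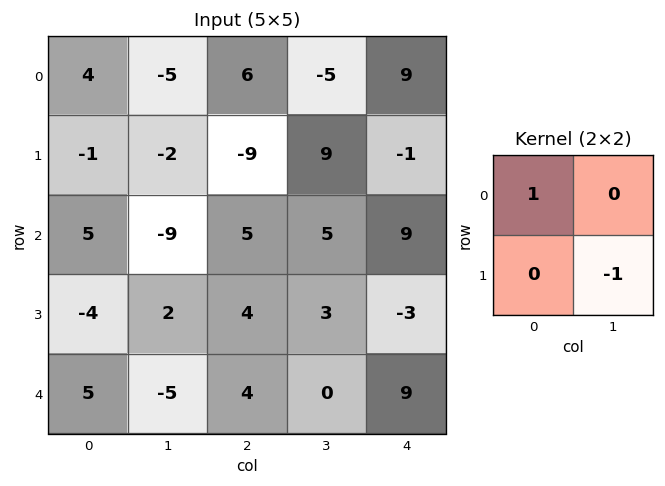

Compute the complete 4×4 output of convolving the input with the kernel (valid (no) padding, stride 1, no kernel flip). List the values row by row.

Output[0,0]: The receptive field on the input at this output position is [4 -5 / -1 -2]. Elementwise product with the kernel and sum: 4·1 + -2·-1.

6 4 -3 -4
8 -7 -14 0
3 -13 2 8
1 -2 4 -6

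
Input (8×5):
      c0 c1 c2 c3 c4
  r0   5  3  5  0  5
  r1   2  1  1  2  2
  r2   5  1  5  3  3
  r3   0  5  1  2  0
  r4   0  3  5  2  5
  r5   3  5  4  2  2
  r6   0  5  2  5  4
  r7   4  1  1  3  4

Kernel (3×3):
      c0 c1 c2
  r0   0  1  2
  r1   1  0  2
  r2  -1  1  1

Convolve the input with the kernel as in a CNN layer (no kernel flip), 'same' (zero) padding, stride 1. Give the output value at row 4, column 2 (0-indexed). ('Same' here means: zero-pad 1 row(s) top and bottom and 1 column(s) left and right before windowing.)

The receptive field on the zero-padded input at this output position is [5 1 2 / 3 5 2 / 5 4 2]. Elementwise product with the kernel and sum: 1·1 + 2·2 + 3·1 + 2·2 + 5·-1 + 4·1 + 2·1.

13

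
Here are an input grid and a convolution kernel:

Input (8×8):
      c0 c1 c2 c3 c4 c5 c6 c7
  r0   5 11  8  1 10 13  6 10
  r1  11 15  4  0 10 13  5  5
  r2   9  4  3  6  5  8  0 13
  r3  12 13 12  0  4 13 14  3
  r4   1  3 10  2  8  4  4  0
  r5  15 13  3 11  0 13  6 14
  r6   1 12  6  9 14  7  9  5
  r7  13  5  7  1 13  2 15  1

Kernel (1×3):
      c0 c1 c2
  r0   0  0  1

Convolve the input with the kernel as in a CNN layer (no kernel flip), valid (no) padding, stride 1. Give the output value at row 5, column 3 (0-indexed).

13

The receptive field on the input at this output position is [11 0 13]. Elementwise product with the kernel and sum: 13·1.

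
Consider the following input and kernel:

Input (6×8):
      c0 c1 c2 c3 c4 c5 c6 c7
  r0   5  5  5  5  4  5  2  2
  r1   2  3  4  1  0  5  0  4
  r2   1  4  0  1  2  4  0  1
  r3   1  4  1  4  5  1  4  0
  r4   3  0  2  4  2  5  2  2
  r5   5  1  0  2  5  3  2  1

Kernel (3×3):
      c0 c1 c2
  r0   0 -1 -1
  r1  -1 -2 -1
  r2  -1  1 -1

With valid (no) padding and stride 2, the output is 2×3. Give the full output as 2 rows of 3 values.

-19 -16 -15
-19 -17 -14

Output[0,0]: The receptive field on the input at this output position is [5 5 5 / 2 3 4 / 1 4 0]. Elementwise product with the kernel and sum: 5·-1 + 5·-1 + 2·-1 + 3·-2 + 4·-1 + 1·-1 + 4·1 + 0·-1.
Output[0,1]: The receptive field on the input at this output position is [5 5 4 / 4 1 0 / 0 1 2]. Elementwise product with the kernel and sum: 5·-1 + 4·-1 + 4·-1 + 1·-2 + 0·-1 + 0·-1 + 1·1 + 2·-1.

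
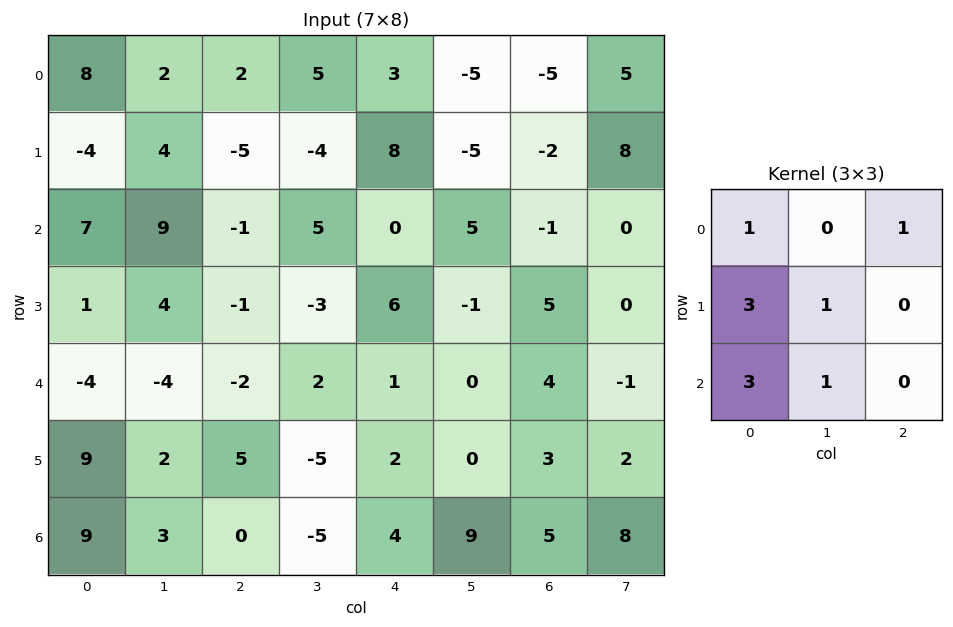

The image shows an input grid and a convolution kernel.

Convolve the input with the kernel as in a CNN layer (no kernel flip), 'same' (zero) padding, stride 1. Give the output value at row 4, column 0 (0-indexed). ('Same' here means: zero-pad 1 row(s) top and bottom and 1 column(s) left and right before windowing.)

9

The receptive field on the zero-padded input at this output position is [0 1 4 / 0 -4 -4 / 0 9 2]. Elementwise product with the kernel and sum: 0·1 + 4·1 + 0·3 + -4·1 + 0·3 + 9·1.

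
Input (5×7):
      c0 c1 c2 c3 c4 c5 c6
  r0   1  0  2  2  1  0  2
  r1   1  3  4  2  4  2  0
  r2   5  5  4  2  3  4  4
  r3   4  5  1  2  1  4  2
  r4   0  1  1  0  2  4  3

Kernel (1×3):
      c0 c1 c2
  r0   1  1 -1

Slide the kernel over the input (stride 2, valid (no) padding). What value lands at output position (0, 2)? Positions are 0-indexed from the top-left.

-1

The receptive field on the input at this output position is [1 0 2]. Elementwise product with the kernel and sum: 1·1 + 0·1 + 2·-1.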